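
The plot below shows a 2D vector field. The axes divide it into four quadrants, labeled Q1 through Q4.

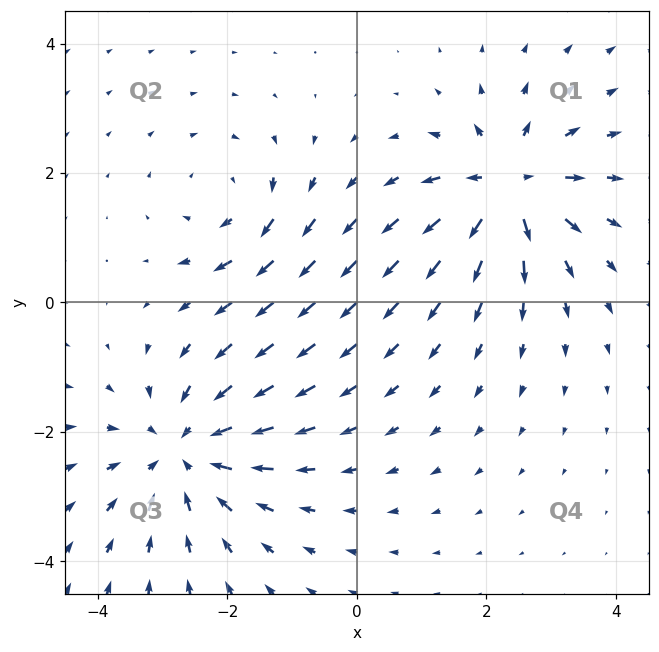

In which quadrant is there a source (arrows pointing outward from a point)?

Q1

The source sits at approximately (2.3, 1.8), which lies in quadrant Q1. The divergence there is about +5, positive as expected for a source.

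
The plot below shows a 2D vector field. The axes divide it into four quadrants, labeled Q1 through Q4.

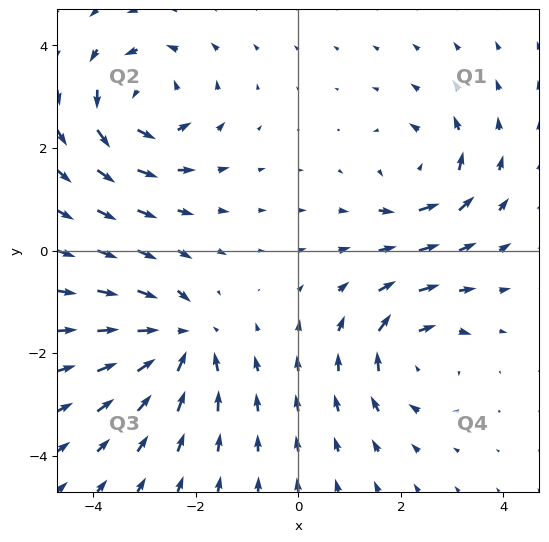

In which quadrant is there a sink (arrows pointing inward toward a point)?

Q3

The sink sits at approximately (-2.3, -1.7), which lies in quadrant Q3. The divergence there is about -5, negative as expected for a sink.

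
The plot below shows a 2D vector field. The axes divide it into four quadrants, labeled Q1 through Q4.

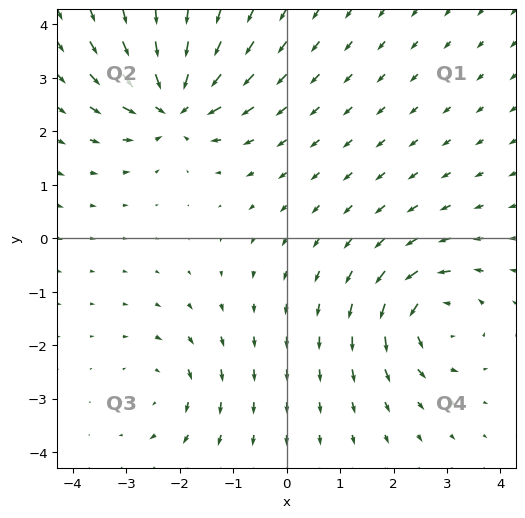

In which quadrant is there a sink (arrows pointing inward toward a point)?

Q2

The sink sits at approximately (-2.1, 2.5), which lies in quadrant Q2. The divergence there is about -7, negative as expected for a sink.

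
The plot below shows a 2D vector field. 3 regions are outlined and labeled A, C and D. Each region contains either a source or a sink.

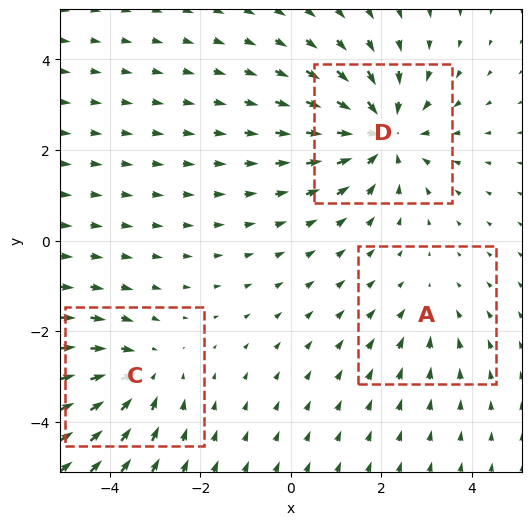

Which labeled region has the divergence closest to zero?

A

Divergence at each region's feature centre — A: about -2, C: about -3, D: about -4. Region A is closest to zero.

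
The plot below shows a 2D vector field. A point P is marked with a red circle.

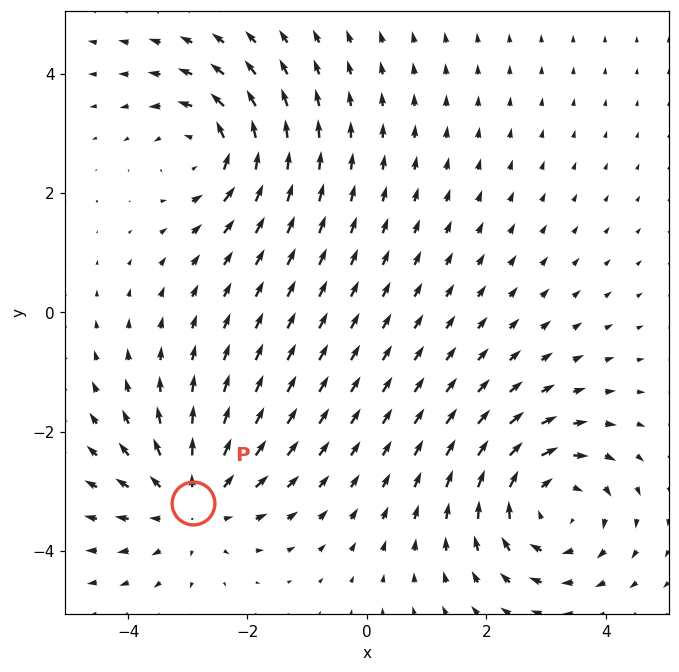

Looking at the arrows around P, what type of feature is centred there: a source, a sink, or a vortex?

At P (-2.9, -3.2) the arrows spread outward. Divergence about +4, curl ≈0 — positive divergence with near-zero curl is a source.

source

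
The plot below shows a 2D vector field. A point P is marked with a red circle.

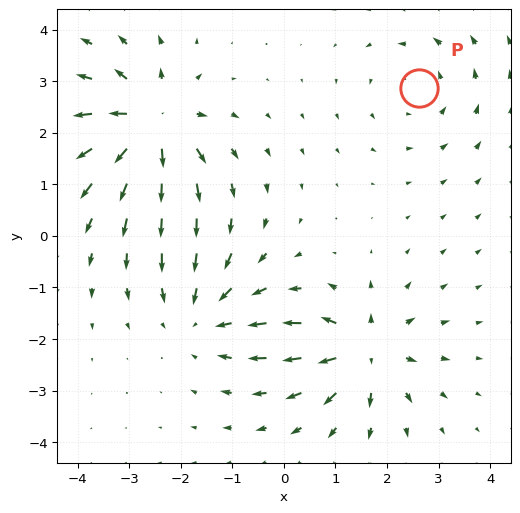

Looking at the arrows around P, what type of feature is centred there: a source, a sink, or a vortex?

vortex

At P (2.6, 2.9) the arrows circulate counterclockwise. Divergence ≈0, curl about +2 — near-zero divergence with nonzero curl is a vortex.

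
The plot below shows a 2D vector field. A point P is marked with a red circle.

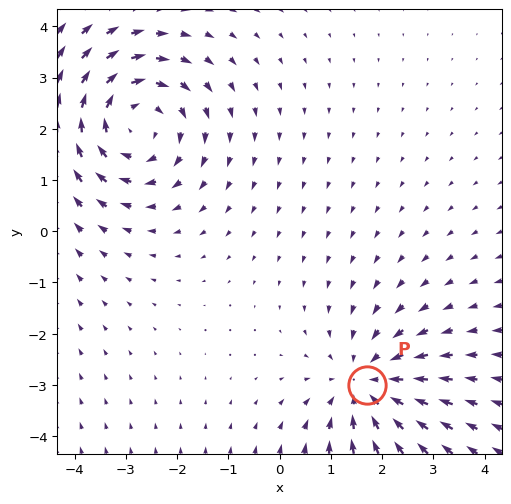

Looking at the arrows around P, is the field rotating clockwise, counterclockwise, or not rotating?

not rotating

Near P at (1.7, -3.0) the arrows show no circulation. The curl there is ≈0.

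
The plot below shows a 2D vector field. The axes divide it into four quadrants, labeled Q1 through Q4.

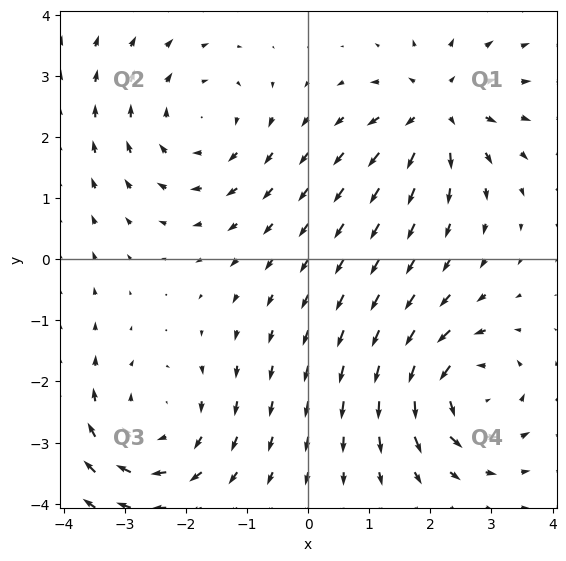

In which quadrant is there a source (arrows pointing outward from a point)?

The source sits at approximately (2.1, 2.4), which lies in quadrant Q1. The divergence there is about +6, positive as expected for a source.

Q1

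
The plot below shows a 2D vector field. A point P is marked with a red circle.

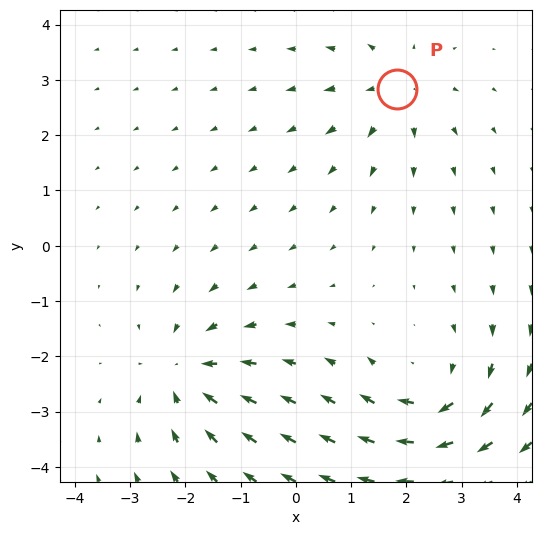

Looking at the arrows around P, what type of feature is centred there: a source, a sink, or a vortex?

source

At P (1.8, 2.8) the arrows spread outward. Divergence about +3, curl ≈0 — positive divergence with near-zero curl is a source.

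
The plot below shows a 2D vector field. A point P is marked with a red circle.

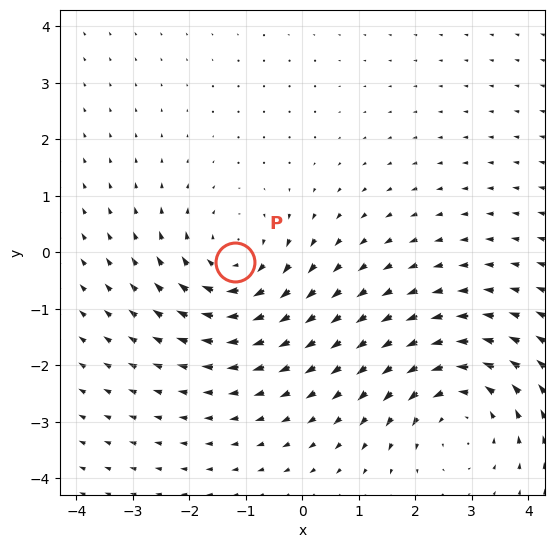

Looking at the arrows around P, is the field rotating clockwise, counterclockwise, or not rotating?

Near P at (-1.2, -0.2) the arrows circulate clockwise. The curl (z-component) there is about -4; negative curl means clockwise rotation.

clockwise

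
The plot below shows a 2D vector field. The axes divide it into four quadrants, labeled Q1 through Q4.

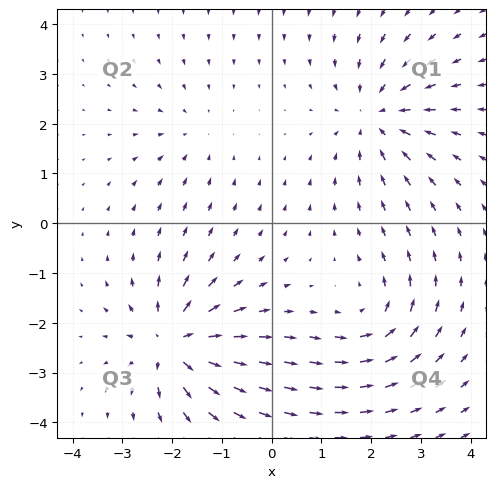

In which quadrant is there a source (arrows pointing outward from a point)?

The source sits at approximately (-2.0, -2.4), which lies in quadrant Q3. The divergence there is about +7, positive as expected for a source.

Q3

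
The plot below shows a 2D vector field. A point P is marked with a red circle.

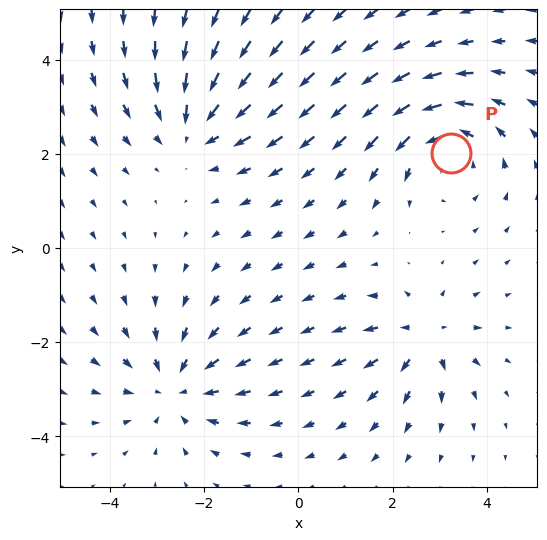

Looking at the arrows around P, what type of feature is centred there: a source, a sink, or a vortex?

vortex

At P (3.2, 2.0) the arrows circulate counterclockwise. Divergence ≈0, curl about +4 — near-zero divergence with nonzero curl is a vortex.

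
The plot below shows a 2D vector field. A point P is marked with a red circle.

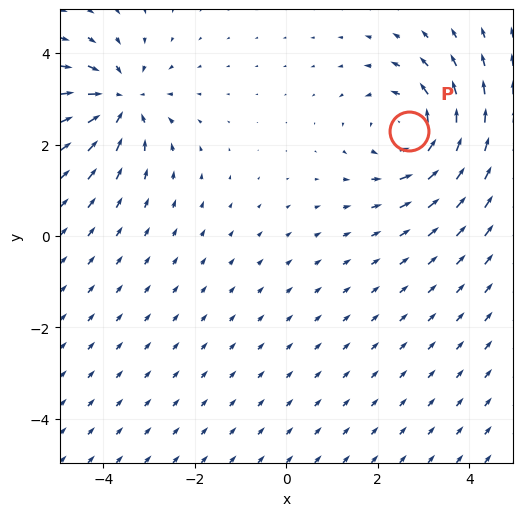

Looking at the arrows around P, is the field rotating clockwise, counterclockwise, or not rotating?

counterclockwise

Near P at (2.7, 2.3) the arrows circulate counterclockwise. The curl (z-component) there is about +3; positive curl means counterclockwise rotation.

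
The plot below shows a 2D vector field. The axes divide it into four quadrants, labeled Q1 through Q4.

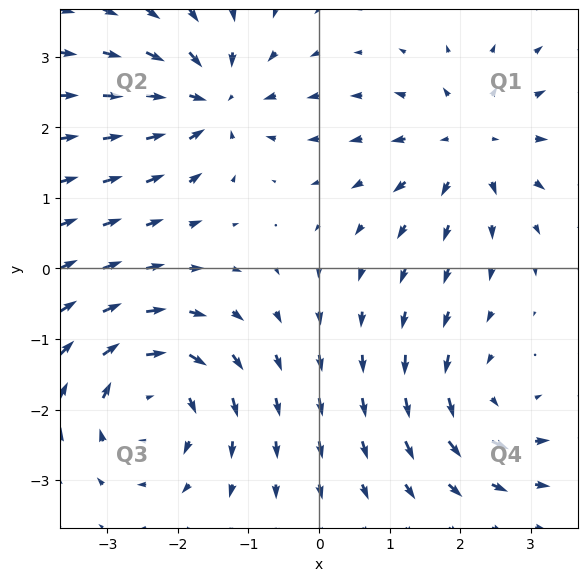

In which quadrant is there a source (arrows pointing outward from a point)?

The source sits at approximately (2.1, 1.8), which lies in quadrant Q1. The divergence there is about +4, positive as expected for a source.

Q1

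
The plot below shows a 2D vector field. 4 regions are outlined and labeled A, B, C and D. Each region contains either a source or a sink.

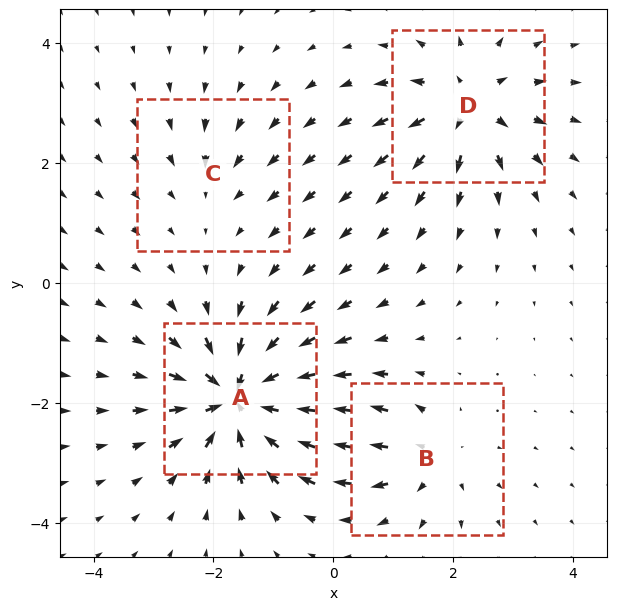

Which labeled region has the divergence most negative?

Divergence at each region's feature centre — A: about -9, B: about +4, C: about -3, D: about +6. Region A is most negative.

A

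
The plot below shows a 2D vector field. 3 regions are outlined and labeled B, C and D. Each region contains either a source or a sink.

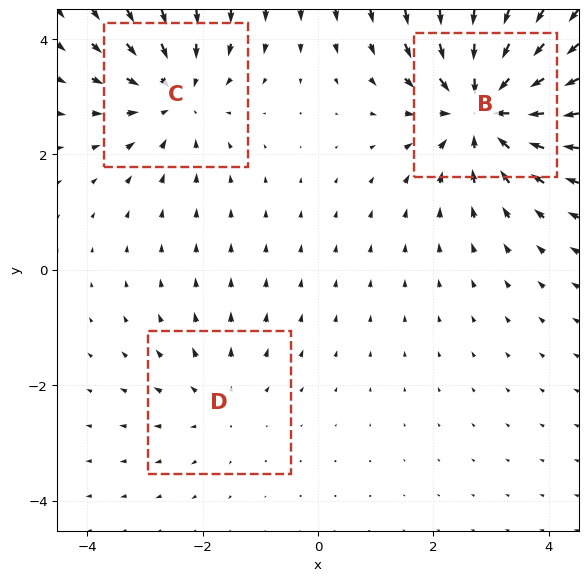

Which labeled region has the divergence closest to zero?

Divergence at each region's feature centre — B: about -4, C: about -3, D: about +2. Region D is closest to zero.

D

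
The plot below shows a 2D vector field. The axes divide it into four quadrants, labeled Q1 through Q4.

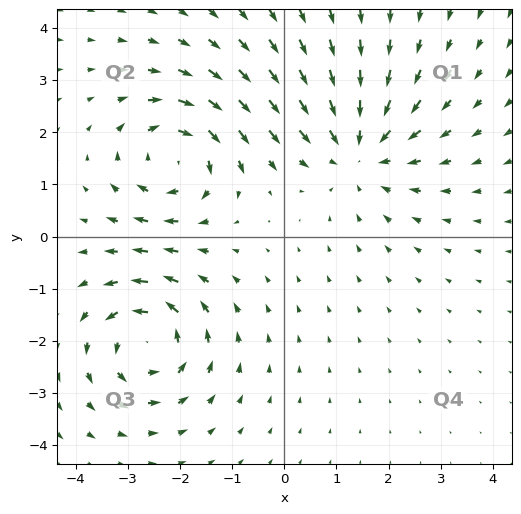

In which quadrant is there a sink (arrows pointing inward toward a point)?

The sink sits at approximately (1.4, 1.7), which lies in quadrant Q1. The divergence there is about -3, negative as expected for a sink.

Q1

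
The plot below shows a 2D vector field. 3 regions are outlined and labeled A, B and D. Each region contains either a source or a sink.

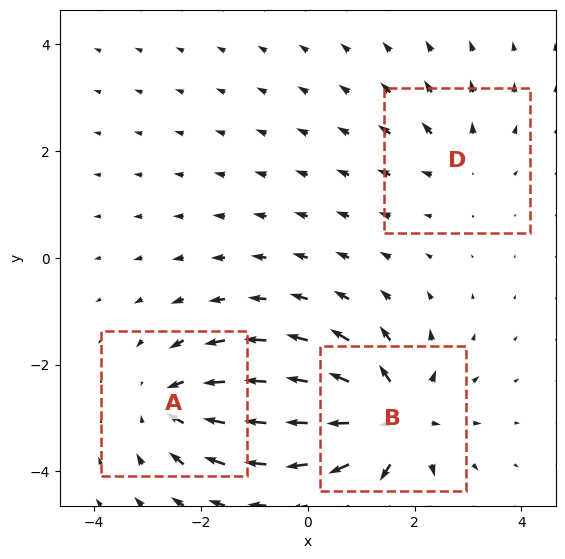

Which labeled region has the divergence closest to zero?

Divergence at each region's feature centre — A: about -4, B: about +6, D: about +2. Region D is closest to zero.

D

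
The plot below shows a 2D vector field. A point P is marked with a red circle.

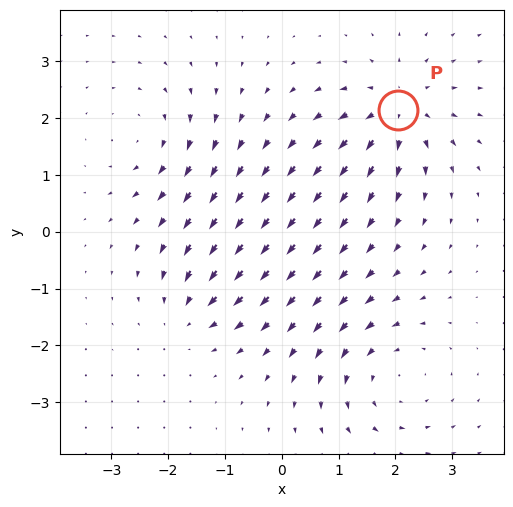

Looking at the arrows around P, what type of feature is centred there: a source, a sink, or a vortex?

At P (2.0, 2.1) the arrows spread outward. Divergence about +6, curl ≈0 — positive divergence with near-zero curl is a source.

source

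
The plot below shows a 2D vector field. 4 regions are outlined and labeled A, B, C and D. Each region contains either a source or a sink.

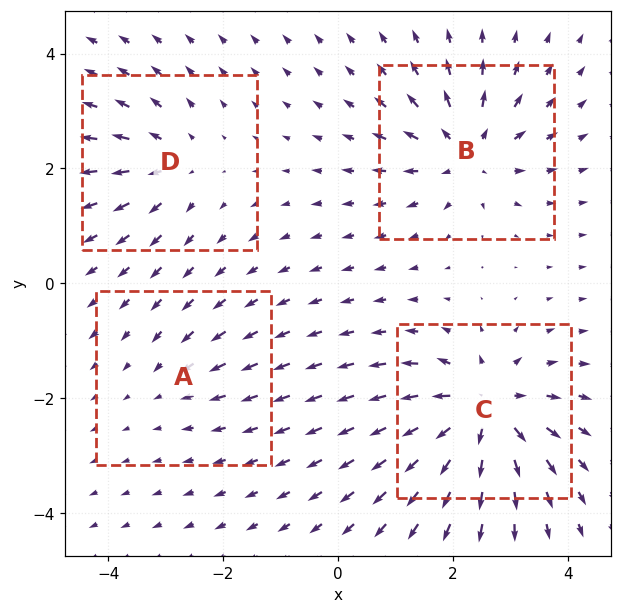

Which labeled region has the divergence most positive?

Divergence at each region's feature centre — A: about -2, B: about +6, C: about +8, D: about +4. Region C is most positive.

C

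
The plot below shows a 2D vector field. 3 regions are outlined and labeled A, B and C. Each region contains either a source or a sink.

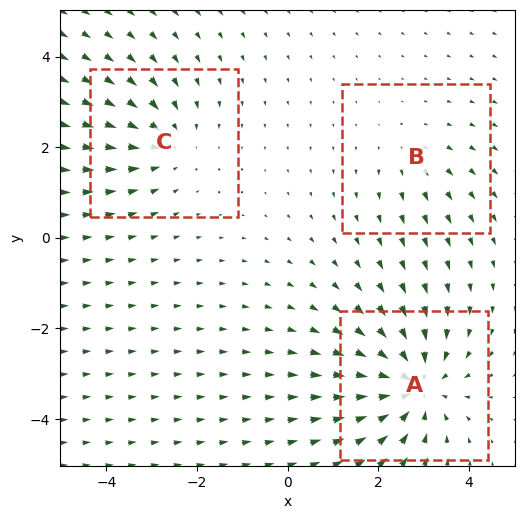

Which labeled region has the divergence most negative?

A

Divergence at each region's feature centre — A: about -5, B: about +2, C: about -3. Region A is most negative.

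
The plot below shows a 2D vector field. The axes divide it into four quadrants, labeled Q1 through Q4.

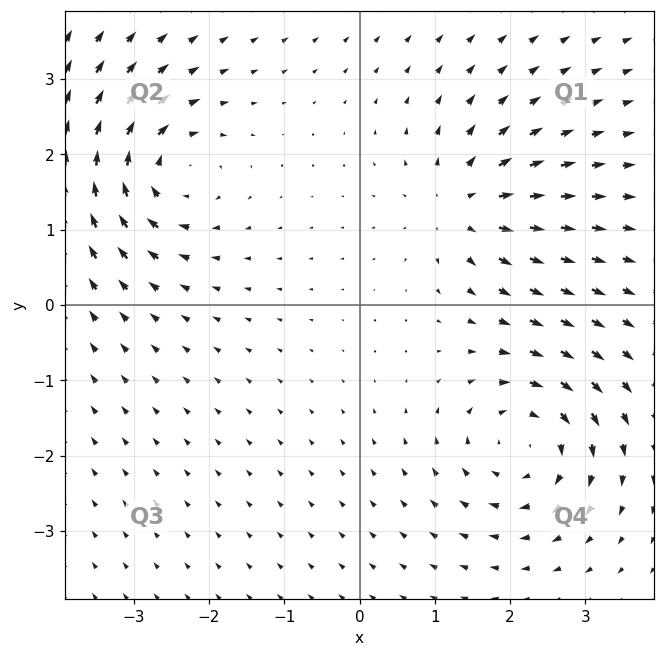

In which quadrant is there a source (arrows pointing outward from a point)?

Q1

The source sits at approximately (1.4, 1.3), which lies in quadrant Q1. The divergence there is about +5, positive as expected for a source.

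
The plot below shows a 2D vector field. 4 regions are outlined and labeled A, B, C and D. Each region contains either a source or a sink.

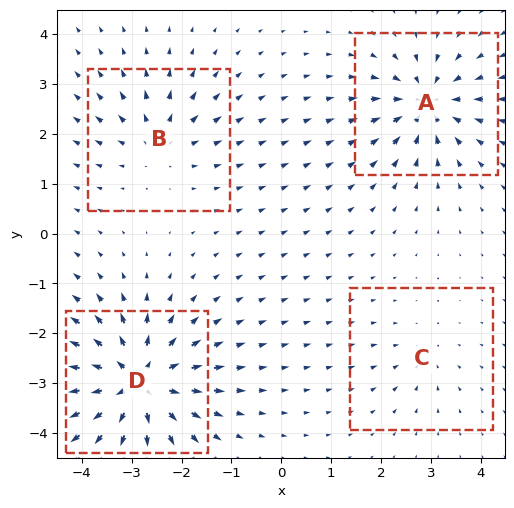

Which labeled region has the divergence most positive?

Divergence at each region's feature centre — A: about -6, B: about +4, C: about -3, D: about +9. Region D is most positive.

D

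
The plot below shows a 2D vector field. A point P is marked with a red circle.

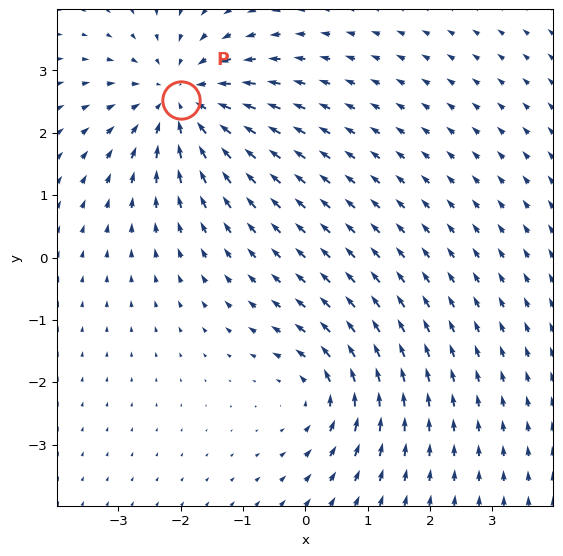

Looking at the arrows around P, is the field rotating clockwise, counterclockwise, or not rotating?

not rotating

Near P at (-2.0, 2.5) the arrows show no circulation. The curl there is ≈0.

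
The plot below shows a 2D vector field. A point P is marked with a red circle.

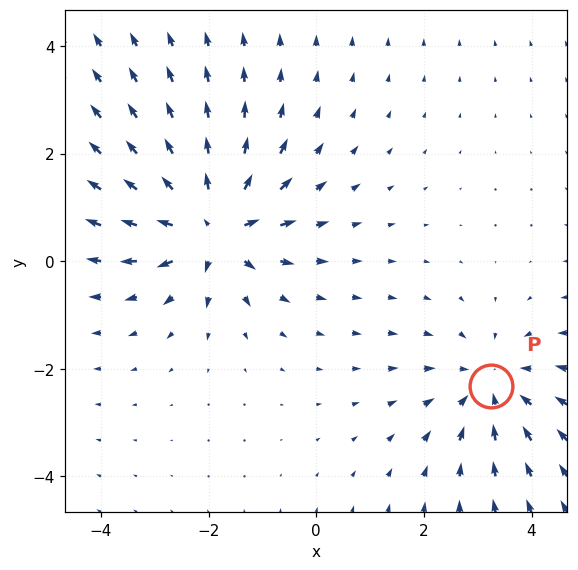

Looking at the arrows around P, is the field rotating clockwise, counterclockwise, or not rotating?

not rotating

Near P at (3.3, -2.3) the arrows show no circulation. The curl there is ≈0.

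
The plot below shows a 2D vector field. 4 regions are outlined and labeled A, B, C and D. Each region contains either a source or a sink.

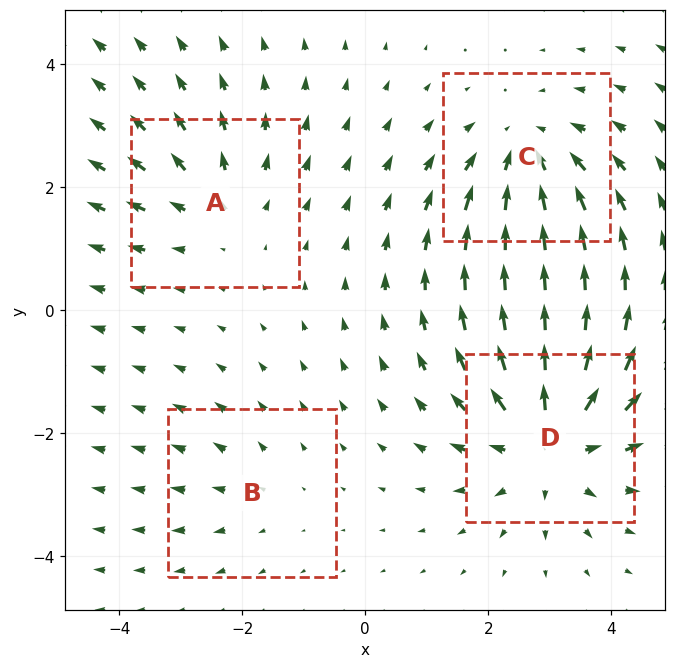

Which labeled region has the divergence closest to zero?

Divergence at each region's feature centre — A: about +3, B: about +2, C: about -4, D: about +6. Region B is closest to zero.

B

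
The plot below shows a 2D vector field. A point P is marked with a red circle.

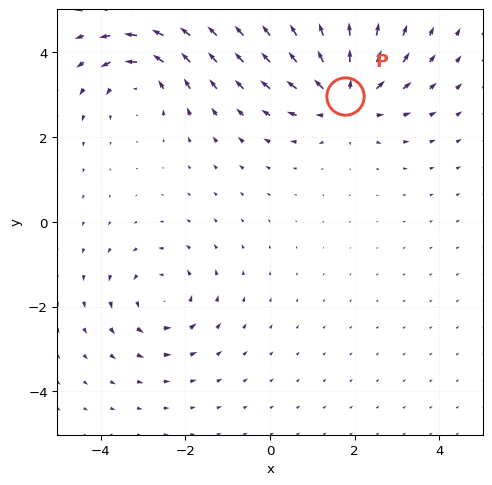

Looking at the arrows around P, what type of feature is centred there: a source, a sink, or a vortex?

At P (1.8, 3.0) the arrows spread outward. Divergence about +5, curl ≈0 — positive divergence with near-zero curl is a source.

source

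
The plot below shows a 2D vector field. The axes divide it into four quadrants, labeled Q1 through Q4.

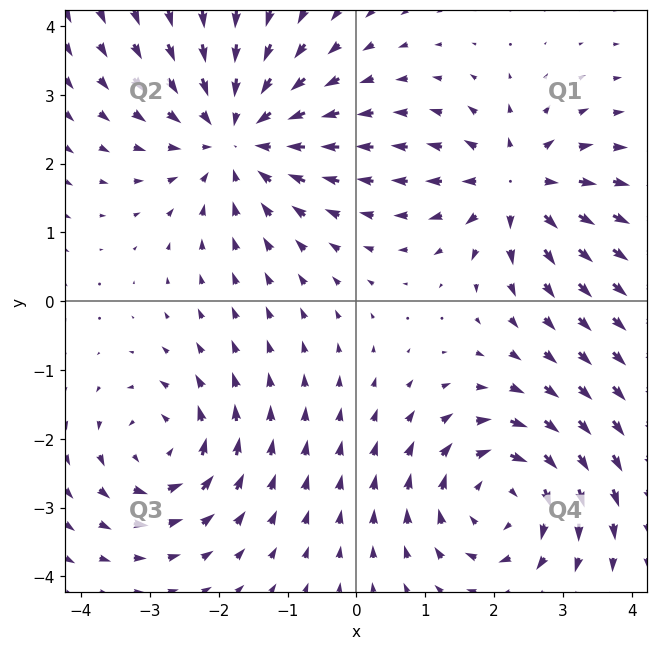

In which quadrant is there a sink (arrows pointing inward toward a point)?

The sink sits at approximately (-1.7, 2.4), which lies in quadrant Q2. The divergence there is about -4, negative as expected for a sink.

Q2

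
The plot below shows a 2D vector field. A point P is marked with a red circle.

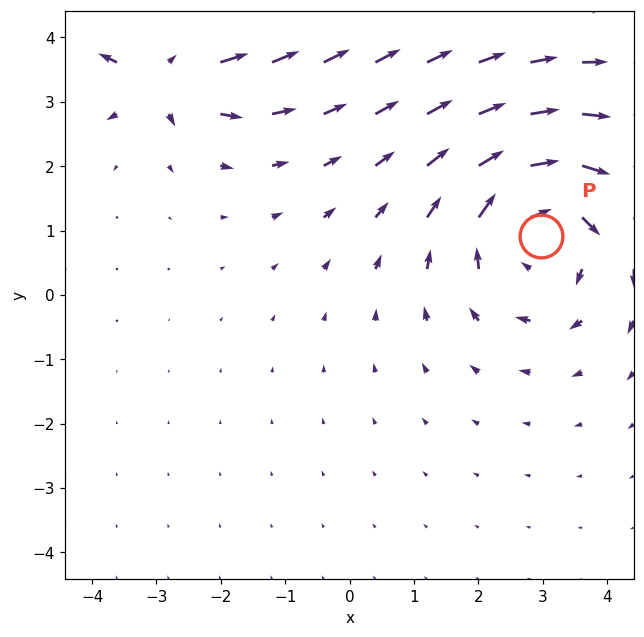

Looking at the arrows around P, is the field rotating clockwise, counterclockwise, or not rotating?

Near P at (3.0, 0.9) the arrows circulate clockwise. The curl (z-component) there is about -3; negative curl means clockwise rotation.

clockwise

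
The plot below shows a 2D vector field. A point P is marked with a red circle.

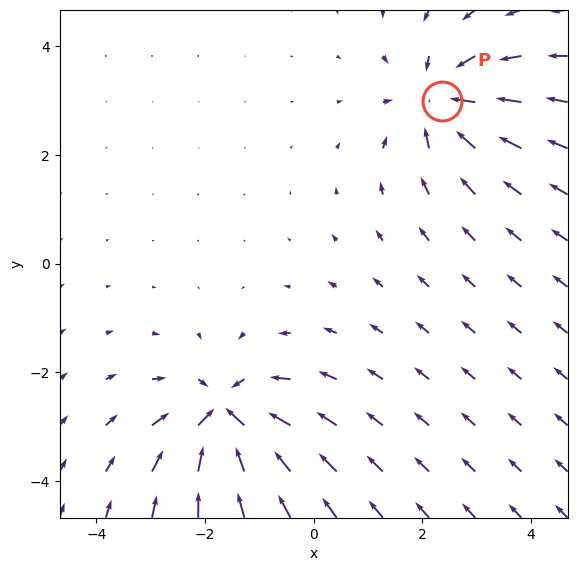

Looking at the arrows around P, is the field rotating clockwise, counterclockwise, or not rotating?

Near P at (2.4, 3.0) the arrows show no circulation. The curl there is ≈0.

not rotating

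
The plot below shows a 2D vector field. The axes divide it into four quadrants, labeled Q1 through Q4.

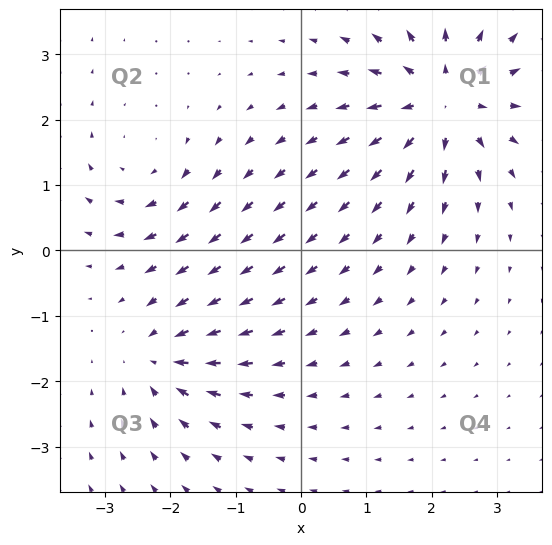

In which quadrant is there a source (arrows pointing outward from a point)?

Q1

The source sits at approximately (2.2, 2.3), which lies in quadrant Q1. The divergence there is about +5, positive as expected for a source.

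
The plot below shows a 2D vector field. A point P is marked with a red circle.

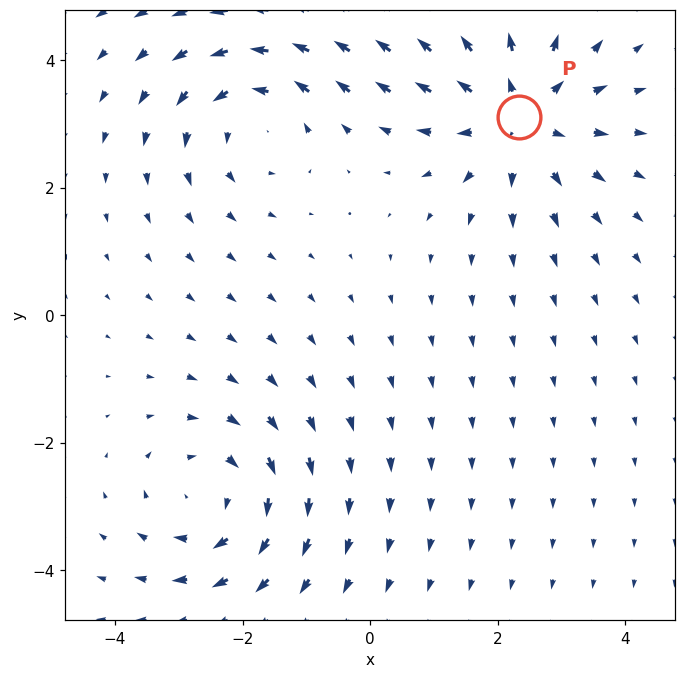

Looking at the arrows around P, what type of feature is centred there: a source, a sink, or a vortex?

At P (2.3, 3.1) the arrows spread outward. Divergence about +4, curl ≈0 — positive divergence with near-zero curl is a source.

source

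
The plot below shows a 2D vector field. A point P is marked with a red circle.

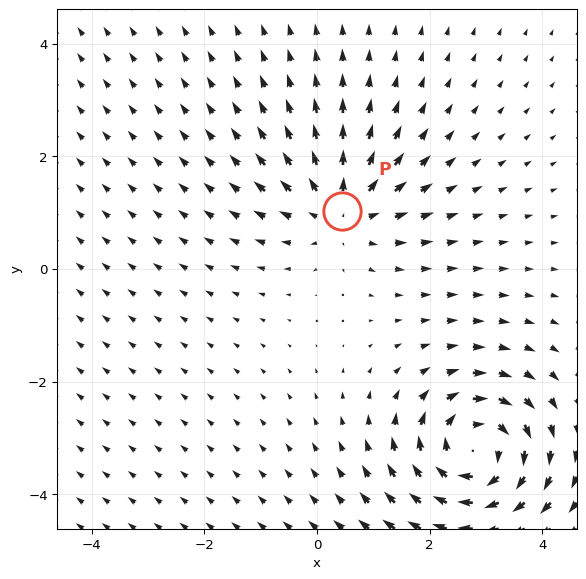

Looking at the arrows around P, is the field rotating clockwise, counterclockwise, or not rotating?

Near P at (0.4, 1.0) the arrows show no circulation. The curl there is ≈0.

not rotating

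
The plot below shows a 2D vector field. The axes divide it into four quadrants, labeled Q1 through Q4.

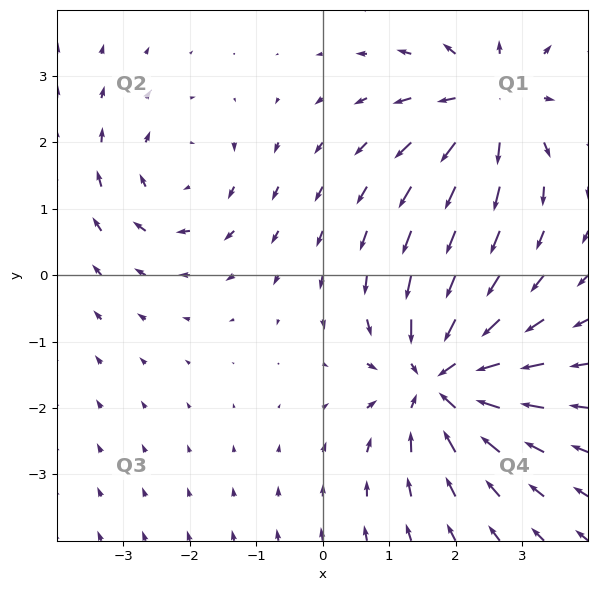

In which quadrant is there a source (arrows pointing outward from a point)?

The source sits at approximately (2.5, 2.6), which lies in quadrant Q1. The divergence there is about +4, positive as expected for a source.

Q1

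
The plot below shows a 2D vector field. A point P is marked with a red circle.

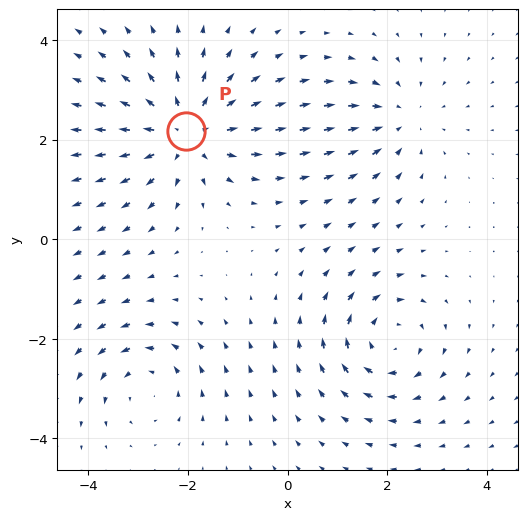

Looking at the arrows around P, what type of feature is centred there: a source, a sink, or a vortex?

At P (-2.0, 2.2) the arrows spread outward. Divergence about +5, curl ≈0 — positive divergence with near-zero curl is a source.

source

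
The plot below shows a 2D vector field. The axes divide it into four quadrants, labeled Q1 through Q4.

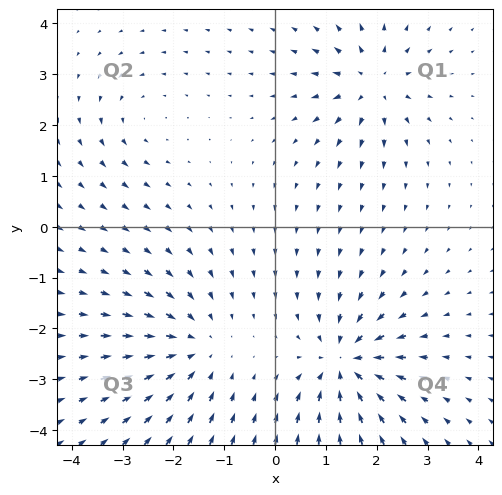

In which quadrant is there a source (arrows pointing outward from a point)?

Q1

The source sits at approximately (1.9, 2.8), which lies in quadrant Q1. The divergence there is about +5, positive as expected for a source.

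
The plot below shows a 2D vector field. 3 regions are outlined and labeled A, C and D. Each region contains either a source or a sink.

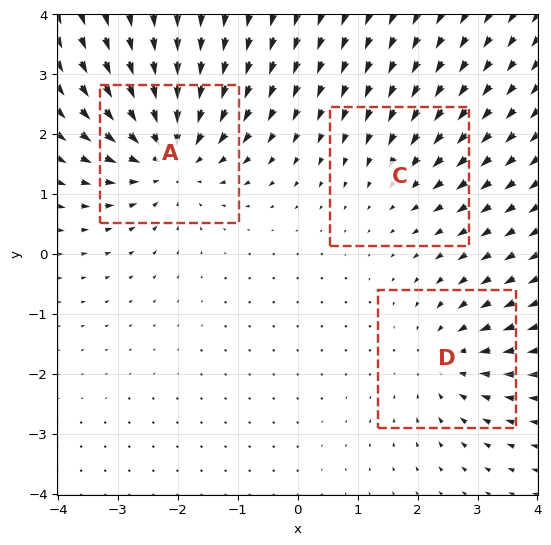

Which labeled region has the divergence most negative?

A

Divergence at each region's feature centre — A: about -5, C: about -2, D: about -3. Region A is most negative.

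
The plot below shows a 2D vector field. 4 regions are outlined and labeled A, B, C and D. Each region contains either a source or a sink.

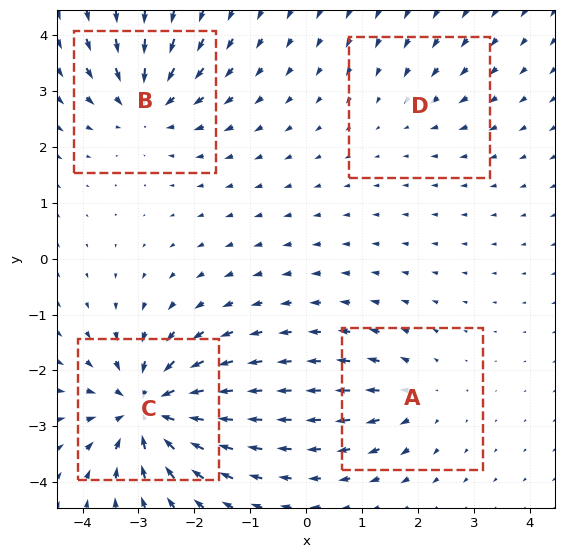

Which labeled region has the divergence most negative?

Divergence at each region's feature centre — A: about +4, B: about -6, C: about -9, D: about -2. Region C is most negative.

C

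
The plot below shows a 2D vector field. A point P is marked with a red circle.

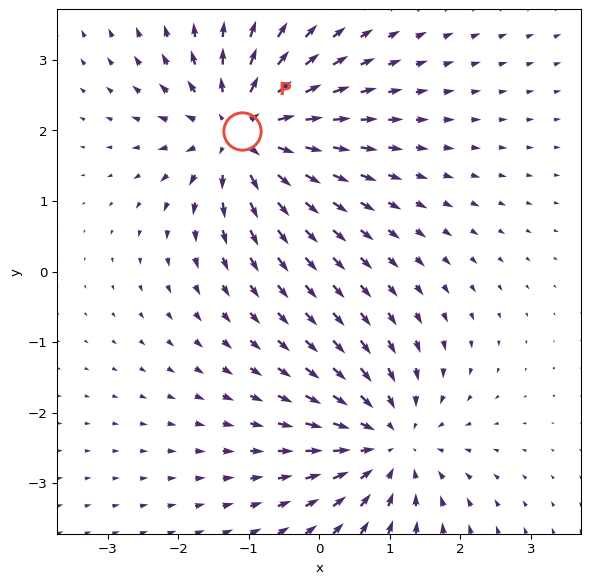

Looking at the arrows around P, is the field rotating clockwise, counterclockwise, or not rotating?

Near P at (-1.1, 2.0) the arrows show no circulation. The curl there is ≈0.

not rotating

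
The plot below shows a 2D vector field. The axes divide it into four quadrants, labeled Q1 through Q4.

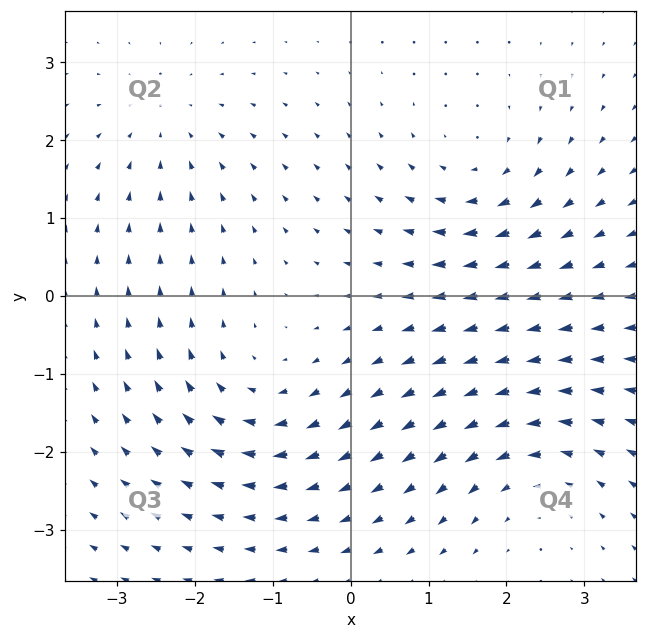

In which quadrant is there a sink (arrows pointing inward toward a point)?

The sink sits at approximately (-2.4, 2.2), which lies in quadrant Q2. The divergence there is about -3, negative as expected for a sink.

Q2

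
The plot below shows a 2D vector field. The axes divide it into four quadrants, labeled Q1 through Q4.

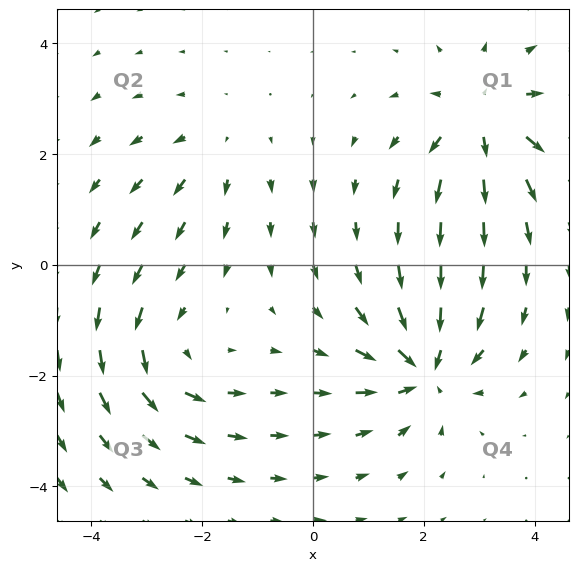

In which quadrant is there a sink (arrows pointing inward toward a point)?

The sink sits at approximately (2.0, -1.8), which lies in quadrant Q4. The divergence there is about -6, negative as expected for a sink.

Q4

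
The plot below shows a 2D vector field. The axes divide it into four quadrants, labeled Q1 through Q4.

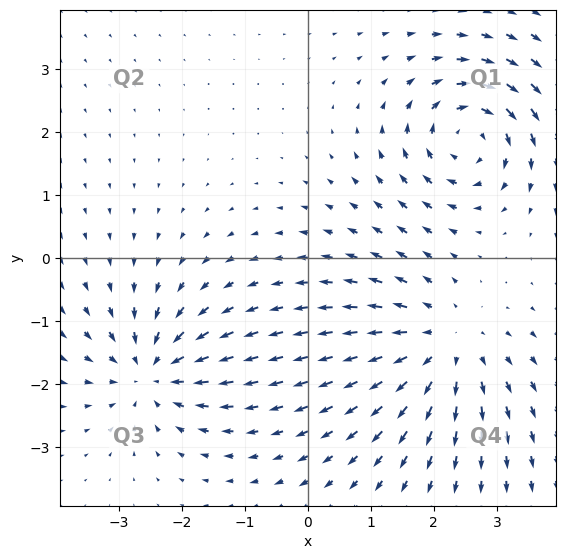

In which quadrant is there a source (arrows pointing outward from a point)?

Q4

The source sits at approximately (2.1, -1.4), which lies in quadrant Q4. The divergence there is about +4, positive as expected for a source.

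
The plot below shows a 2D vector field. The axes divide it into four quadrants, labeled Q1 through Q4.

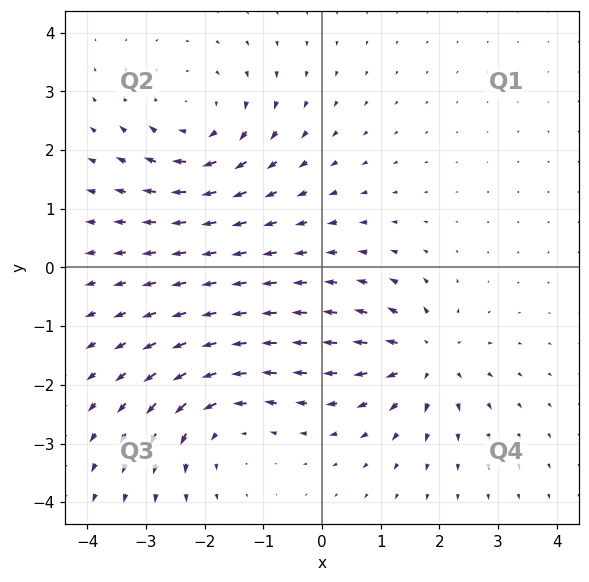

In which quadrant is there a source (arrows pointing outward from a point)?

The source sits at approximately (1.8, -1.5), which lies in quadrant Q4. The divergence there is about +5, positive as expected for a source.

Q4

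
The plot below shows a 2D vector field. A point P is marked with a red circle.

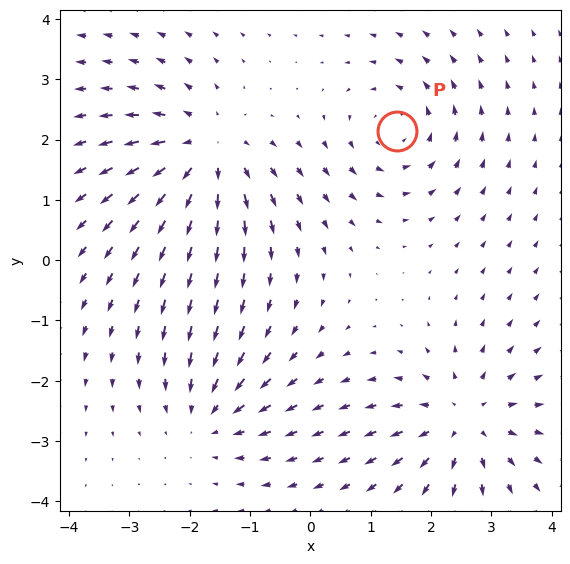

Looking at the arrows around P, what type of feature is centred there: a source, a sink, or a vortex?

At P (1.4, 2.1) the arrows circulate counterclockwise. Divergence ≈0, curl about +4 — near-zero divergence with nonzero curl is a vortex.

vortex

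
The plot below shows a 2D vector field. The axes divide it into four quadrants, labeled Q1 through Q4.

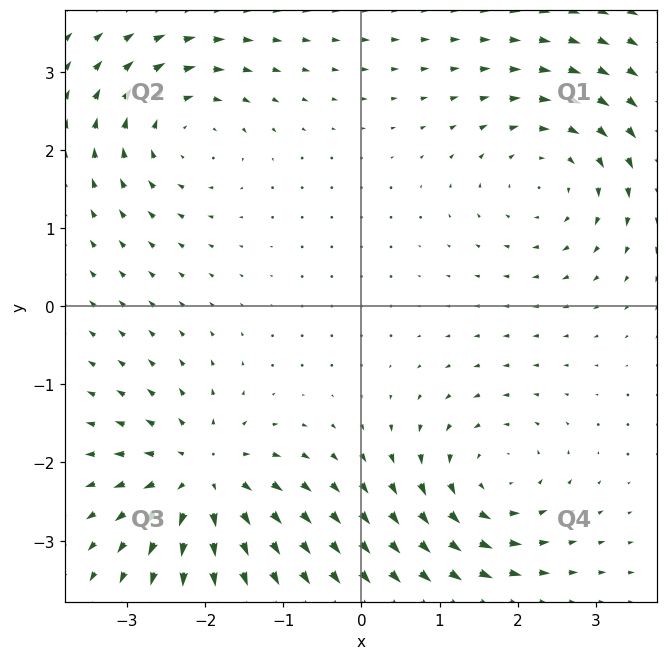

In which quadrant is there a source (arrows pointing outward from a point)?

The source sits at approximately (-2.0, -2.2), which lies in quadrant Q3. The divergence there is about +5, positive as expected for a source.

Q3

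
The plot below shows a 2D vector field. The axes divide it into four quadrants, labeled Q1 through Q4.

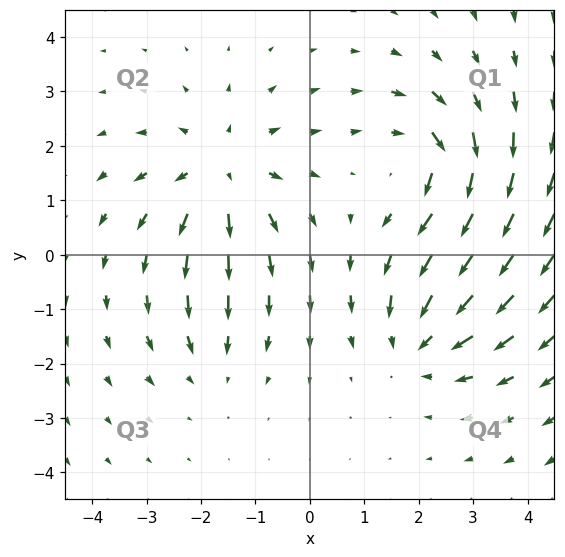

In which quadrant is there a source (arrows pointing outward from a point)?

Q2

The source sits at approximately (-1.6, 1.5), which lies in quadrant Q2. The divergence there is about +4, positive as expected for a source.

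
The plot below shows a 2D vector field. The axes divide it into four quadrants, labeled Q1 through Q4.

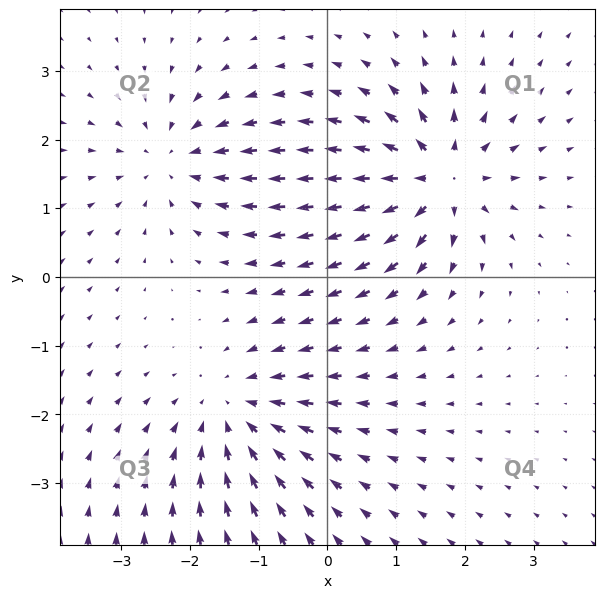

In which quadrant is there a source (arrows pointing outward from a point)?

The source sits at approximately (1.6, 1.4), which lies in quadrant Q1. The divergence there is about +7, positive as expected for a source.

Q1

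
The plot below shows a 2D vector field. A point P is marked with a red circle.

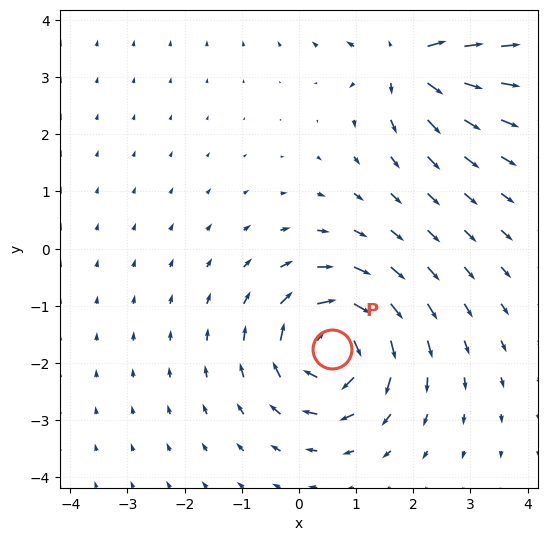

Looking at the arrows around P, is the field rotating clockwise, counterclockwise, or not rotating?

Near P at (0.6, -1.7) the arrows circulate clockwise. The curl (z-component) there is about -5; negative curl means clockwise rotation.

clockwise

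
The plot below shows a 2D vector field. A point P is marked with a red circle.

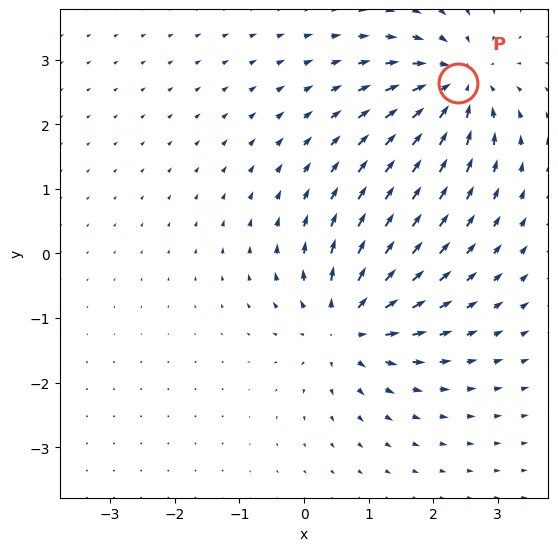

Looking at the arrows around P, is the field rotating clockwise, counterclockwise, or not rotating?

not rotating

Near P at (2.4, 2.6) the arrows show no circulation. The curl there is ≈0.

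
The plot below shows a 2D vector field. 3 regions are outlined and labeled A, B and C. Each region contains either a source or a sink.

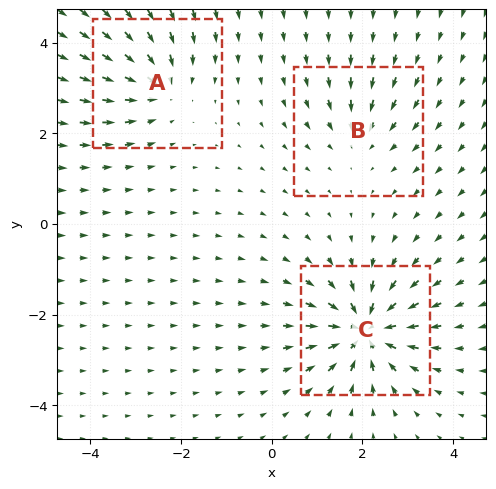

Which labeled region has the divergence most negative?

C

Divergence at each region's feature centre — A: about -4, B: about -3, C: about -6. Region C is most negative.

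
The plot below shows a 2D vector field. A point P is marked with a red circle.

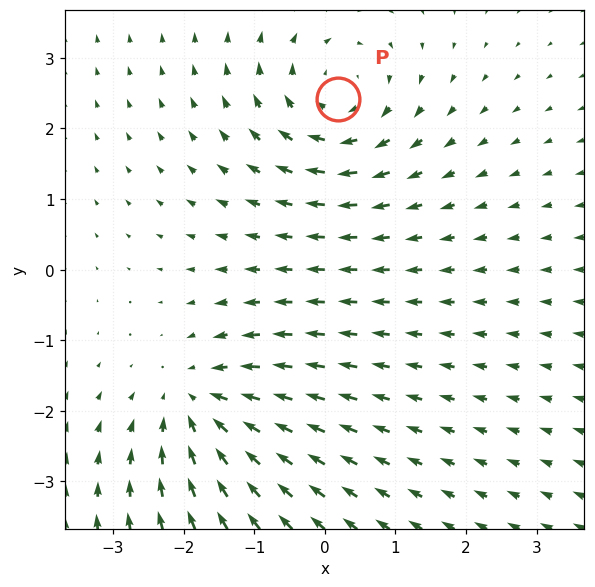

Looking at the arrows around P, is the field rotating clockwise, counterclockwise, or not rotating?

clockwise

Near P at (0.2, 2.4) the arrows circulate clockwise. The curl (z-component) there is about -3; negative curl means clockwise rotation.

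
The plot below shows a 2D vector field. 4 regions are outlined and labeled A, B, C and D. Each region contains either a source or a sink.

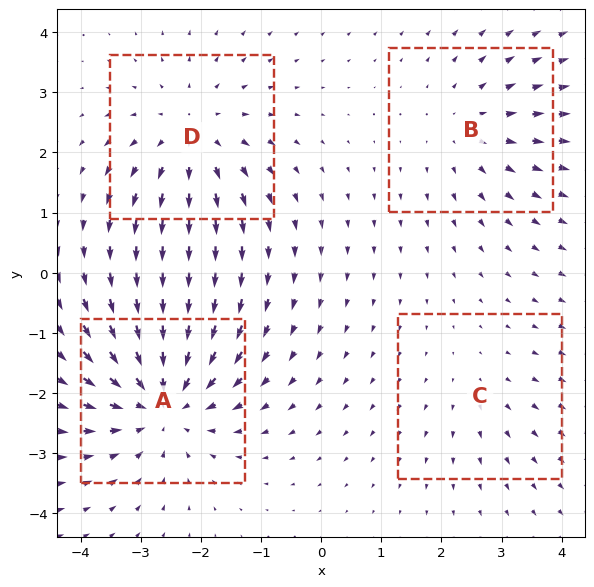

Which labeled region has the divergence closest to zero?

Divergence at each region's feature centre — A: about -6, B: about +3, C: about +2, D: about +4. Region C is closest to zero.

C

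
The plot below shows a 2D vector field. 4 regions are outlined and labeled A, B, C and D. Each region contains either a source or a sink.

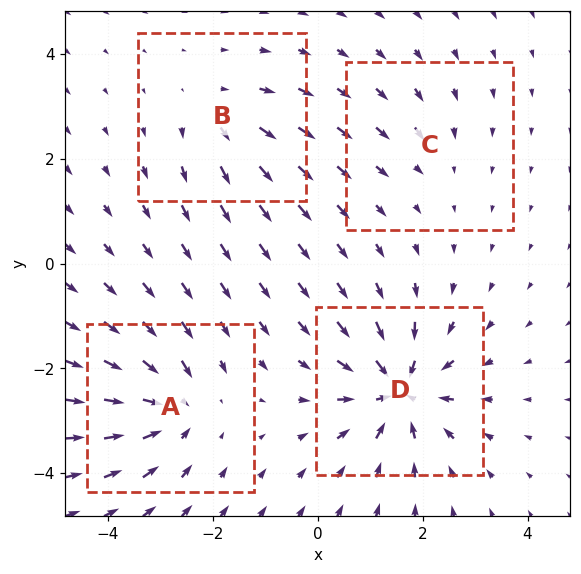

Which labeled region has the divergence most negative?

D

Divergence at each region's feature centre — A: about -6, B: about +4, C: about -2, D: about -8. Region D is most negative.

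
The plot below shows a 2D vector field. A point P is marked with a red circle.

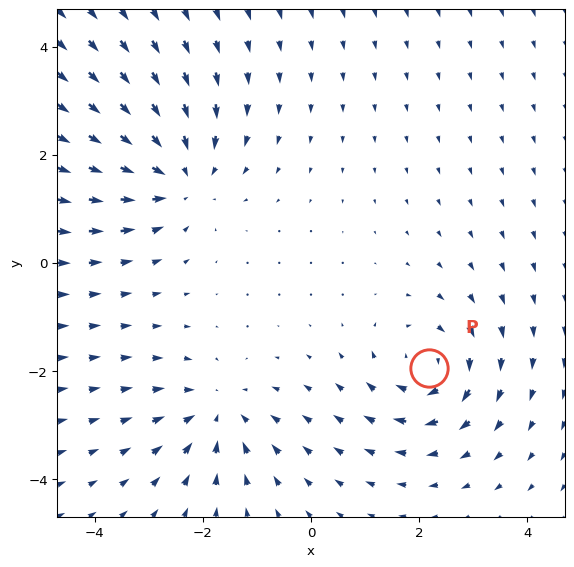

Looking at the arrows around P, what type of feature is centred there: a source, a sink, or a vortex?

vortex

At P (2.2, -1.9) the arrows circulate clockwise. Divergence ≈0, curl about -5 — near-zero divergence with nonzero curl is a vortex.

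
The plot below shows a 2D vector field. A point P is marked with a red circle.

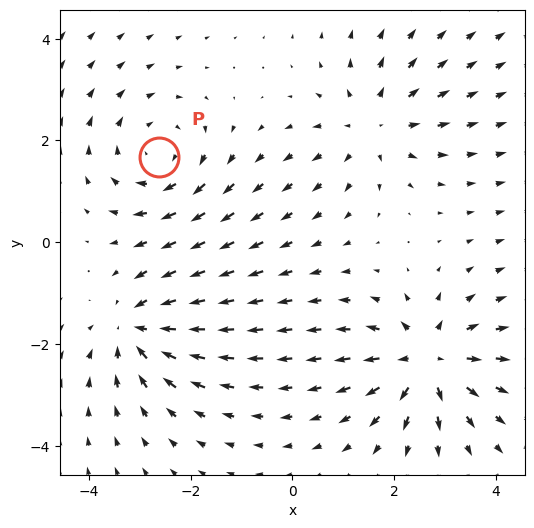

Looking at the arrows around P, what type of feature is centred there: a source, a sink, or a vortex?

vortex

At P (-2.6, 1.7) the arrows circulate clockwise. Divergence ≈0, curl about -4 — near-zero divergence with nonzero curl is a vortex.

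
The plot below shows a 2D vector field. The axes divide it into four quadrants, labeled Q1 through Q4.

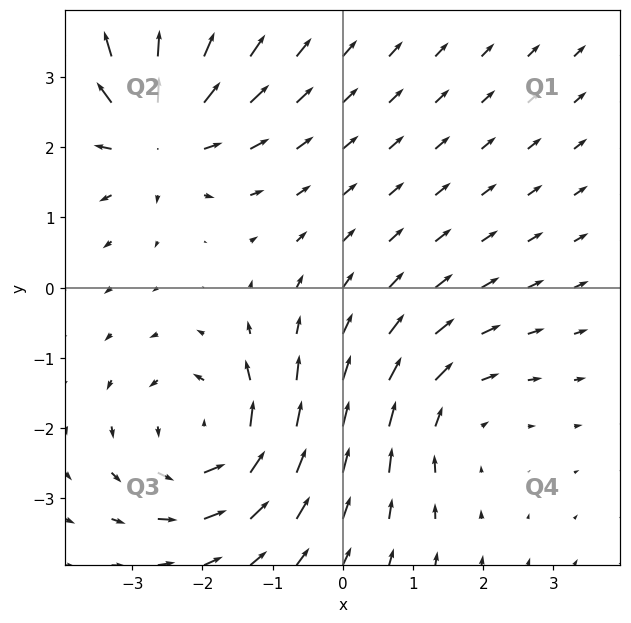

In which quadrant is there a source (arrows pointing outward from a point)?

The source sits at approximately (-2.6, 2.2), which lies in quadrant Q2. The divergence there is about +5, positive as expected for a source.

Q2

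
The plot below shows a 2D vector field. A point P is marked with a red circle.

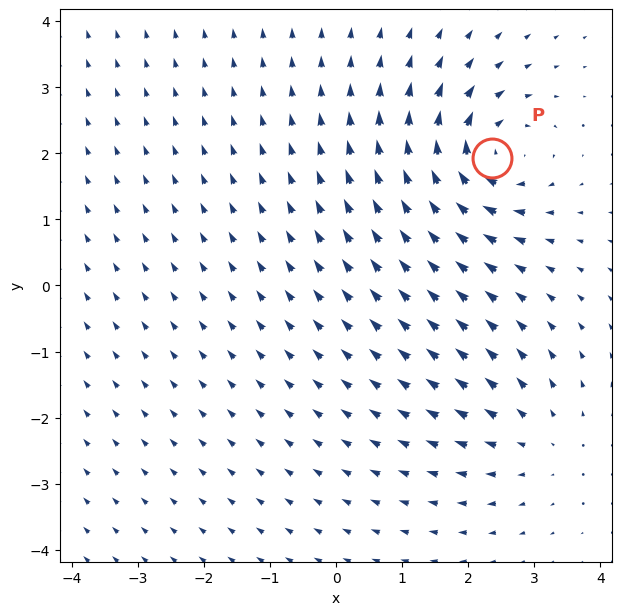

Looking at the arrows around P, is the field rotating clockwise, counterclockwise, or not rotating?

Near P at (2.4, 1.9) the arrows circulate clockwise. The curl (z-component) there is about -7; negative curl means clockwise rotation.

clockwise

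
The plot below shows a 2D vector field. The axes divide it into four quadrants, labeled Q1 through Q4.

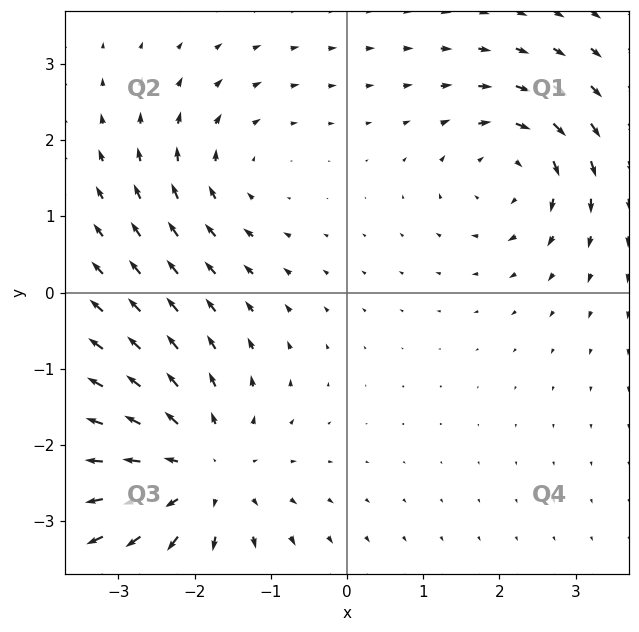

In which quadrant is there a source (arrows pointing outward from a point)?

The source sits at approximately (-1.9, -2.4), which lies in quadrant Q3. The divergence there is about +4, positive as expected for a source.

Q3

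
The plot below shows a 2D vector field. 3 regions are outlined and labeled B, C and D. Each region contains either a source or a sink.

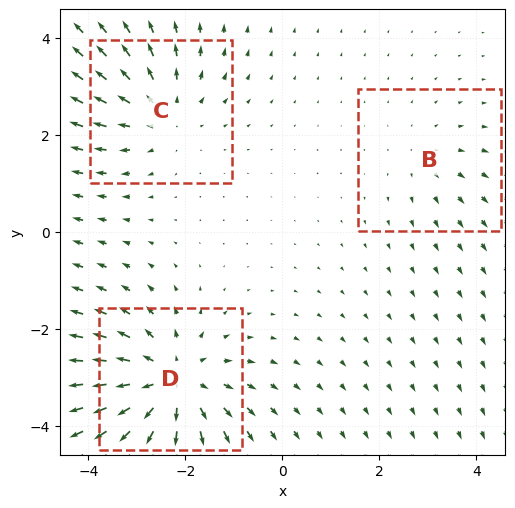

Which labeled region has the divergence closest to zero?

B

Divergence at each region's feature centre — B: about +2, C: about +3, D: about +4. Region B is closest to zero.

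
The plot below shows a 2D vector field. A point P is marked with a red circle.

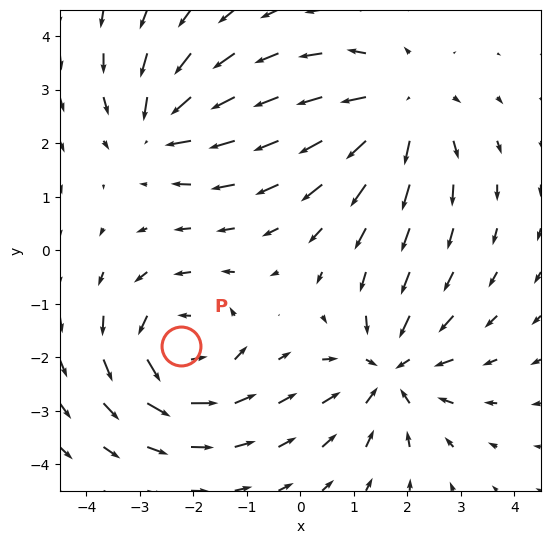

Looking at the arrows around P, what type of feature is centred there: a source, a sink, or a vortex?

At P (-2.2, -1.8) the arrows circulate counterclockwise. Divergence ≈0, curl about +4 — near-zero divergence with nonzero curl is a vortex.

vortex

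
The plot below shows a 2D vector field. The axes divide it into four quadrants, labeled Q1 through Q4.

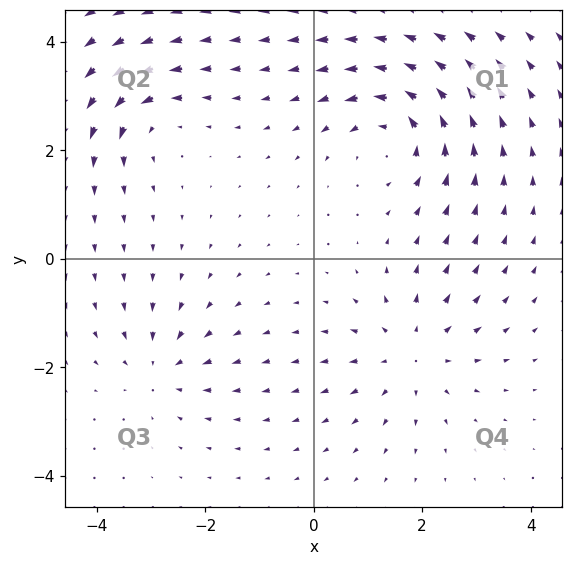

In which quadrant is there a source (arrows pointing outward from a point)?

The source sits at approximately (1.8, -1.7), which lies in quadrant Q4. The divergence there is about +3, positive as expected for a source.

Q4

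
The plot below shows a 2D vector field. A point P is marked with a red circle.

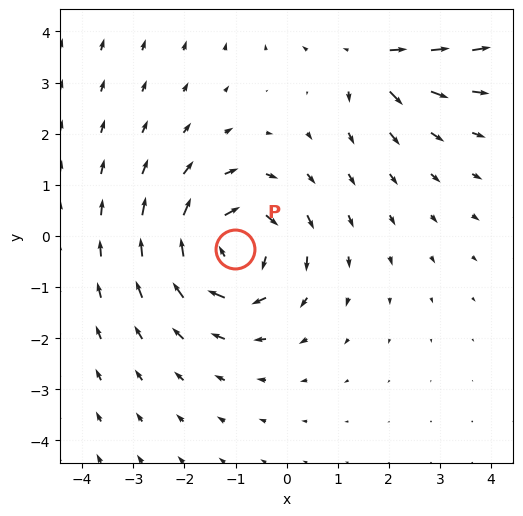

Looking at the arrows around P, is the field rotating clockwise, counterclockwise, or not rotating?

clockwise

Near P at (-1.0, -0.3) the arrows circulate clockwise. The curl (z-component) there is about -5; negative curl means clockwise rotation.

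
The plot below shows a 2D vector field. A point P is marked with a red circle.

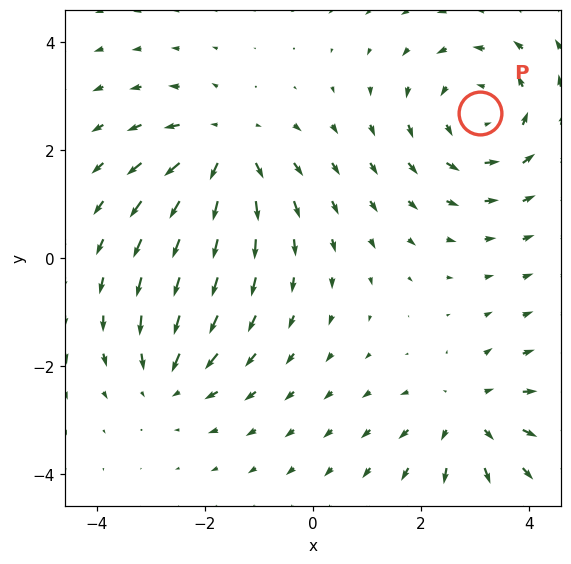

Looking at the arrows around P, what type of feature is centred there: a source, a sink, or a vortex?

At P (3.1, 2.7) the arrows circulate counterclockwise. Divergence ≈0, curl about +3 — near-zero divergence with nonzero curl is a vortex.

vortex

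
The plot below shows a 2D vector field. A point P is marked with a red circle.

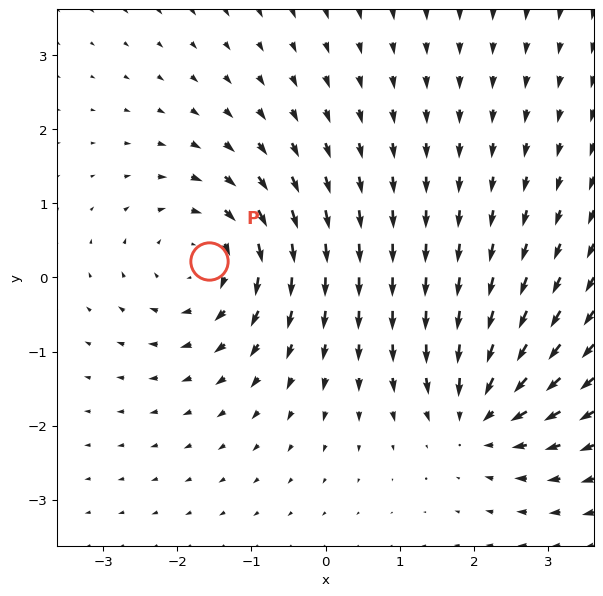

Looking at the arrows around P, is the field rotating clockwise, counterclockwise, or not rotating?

Near P at (-1.6, 0.2) the arrows circulate clockwise. The curl (z-component) there is about -3; negative curl means clockwise rotation.

clockwise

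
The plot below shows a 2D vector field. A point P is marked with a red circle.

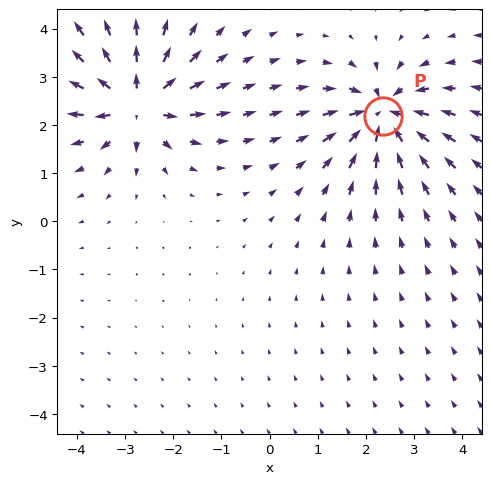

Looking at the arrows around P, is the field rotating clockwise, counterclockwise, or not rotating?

Near P at (2.4, 2.2) the arrows show no circulation. The curl there is ≈0.

not rotating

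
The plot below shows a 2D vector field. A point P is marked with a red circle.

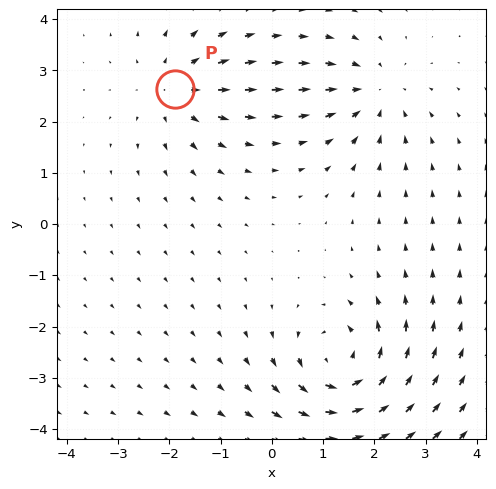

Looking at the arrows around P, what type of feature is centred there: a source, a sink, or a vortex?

At P (-1.9, 2.6) the arrows spread outward. Divergence about +3, curl ≈0 — positive divergence with near-zero curl is a source.

source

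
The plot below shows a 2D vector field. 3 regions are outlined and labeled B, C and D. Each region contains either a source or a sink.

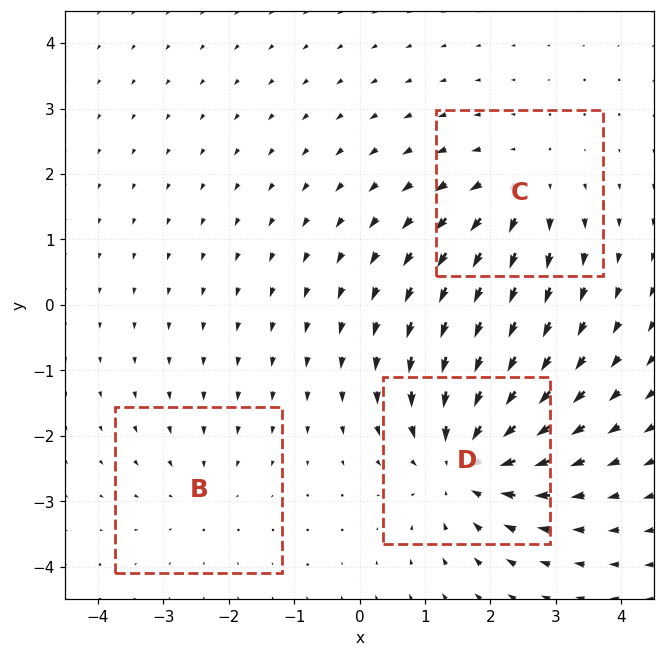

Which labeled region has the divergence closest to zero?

B

Divergence at each region's feature centre — B: about -2, C: about +3, D: about -5. Region B is closest to zero.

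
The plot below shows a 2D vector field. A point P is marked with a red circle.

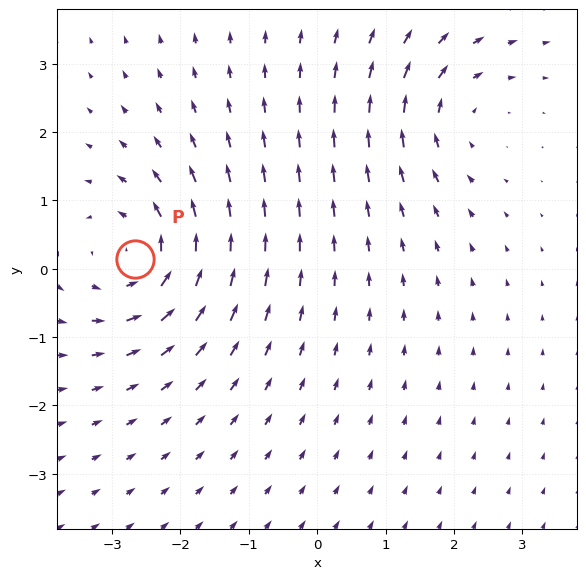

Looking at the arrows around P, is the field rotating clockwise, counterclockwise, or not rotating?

Near P at (-2.7, 0.1) the arrows circulate counterclockwise. The curl (z-component) there is about +4; positive curl means counterclockwise rotation.

counterclockwise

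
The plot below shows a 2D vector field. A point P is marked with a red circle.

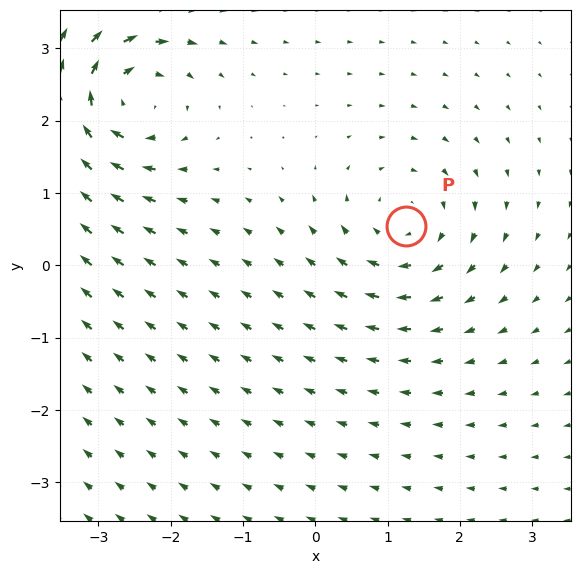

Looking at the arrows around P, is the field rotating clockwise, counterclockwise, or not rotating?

clockwise

Near P at (1.3, 0.5) the arrows circulate clockwise. The curl (z-component) there is about -3; negative curl means clockwise rotation.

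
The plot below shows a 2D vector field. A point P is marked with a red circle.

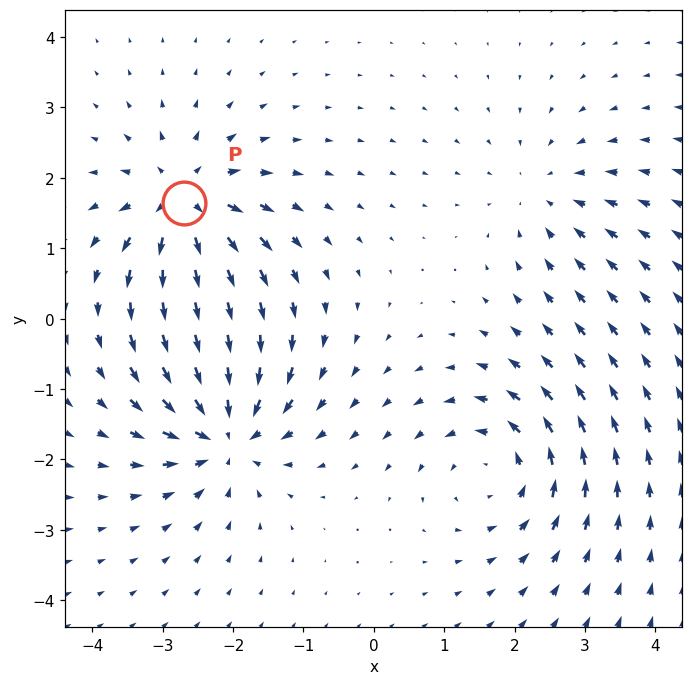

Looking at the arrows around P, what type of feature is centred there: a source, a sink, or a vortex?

source

At P (-2.7, 1.6) the arrows spread outward. Divergence about +7, curl ≈0 — positive divergence with near-zero curl is a source.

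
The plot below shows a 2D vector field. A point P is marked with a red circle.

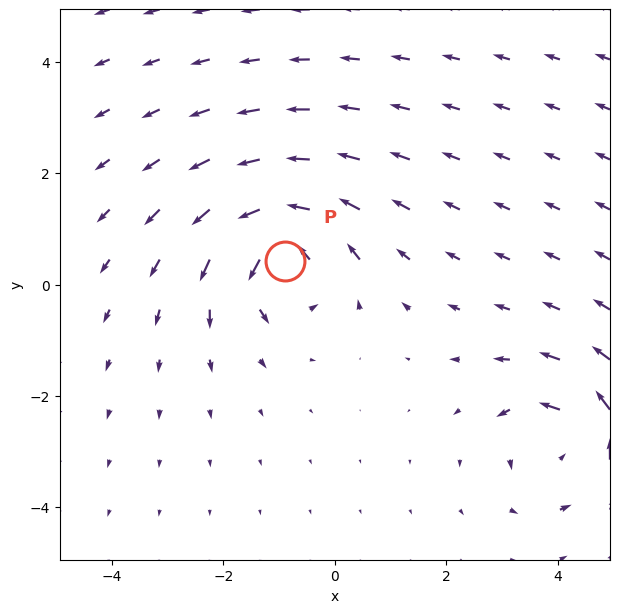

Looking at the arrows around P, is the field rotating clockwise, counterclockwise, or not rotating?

counterclockwise

Near P at (-0.9, 0.4) the arrows circulate counterclockwise. The curl (z-component) there is about +6; positive curl means counterclockwise rotation.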